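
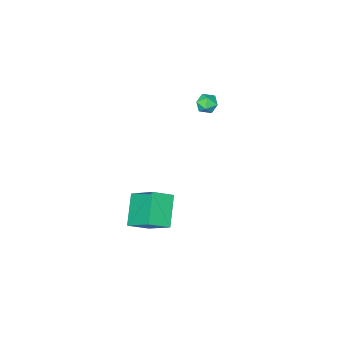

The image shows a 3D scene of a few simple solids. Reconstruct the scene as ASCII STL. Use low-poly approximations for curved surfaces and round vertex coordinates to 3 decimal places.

solid 
facet normal -0.547 -0.567 0.615
outer loop
vertex 1.17 -3.41 -1.048
vertex 0.096 -3.031 -1.654
vertex 1.348 -5.003 -2.358
endloop
endfacet
facet normal 0.833 -0.293 0.470
outer loop
vertex 2.404 -3.909 -3.546
vertex 1.17 -3.41 -1.048
vertex 1.348 -5.003 -2.358
endloop
endfacet
facet normal -0.547 -0.567 0.616
outer loop
vertex 1.348 -5.003 -2.358
vertex 0.096 -3.031 -1.654
vertex 0.274 -4.625 -2.964
endloop
endfacet
facet normal 0.086 -0.770 -0.632
outer loop
vertex 0.274 -4.625 -2.964
vertex 2.404 -3.909 -3.546
vertex 1.348 -5.003 -2.358
endloop
endfacet
facet normal -0.085 0.770 0.633
outer loop
vertex 1.17 -3.41 -1.048
vertex 1.152 -1.937 -2.842
vertex 0.096 -3.031 -1.654
endloop
endfacet
facet normal 0.833 -0.293 0.470
outer loop
vertex 2.226 -2.315 -2.236
vertex 1.17 -3.41 -1.048
vertex 2.404 -3.909 -3.546
endloop
endfacet
facet normal -0.086 0.770 0.633
outer loop
vertex 2.226 -2.315 -2.236
vertex 1.152 -1.937 -2.842
vertex 1.17 -3.41 -1.048
endloop
endfacet
facet normal -0.833 0.293 -0.470
outer loop
vertex 0.096 -3.031 -1.654
vertex 1.152 -1.937 -2.842
vertex 0.274 -4.625 -2.964
endloop
endfacet
facet normal 0.086 -0.769 -0.633
outer loop
vertex 1.33 -3.53 -4.152
vertex 2.404 -3.909 -3.546
vertex 0.274 -4.625 -2.964
endloop
endfacet
facet normal -0.833 0.293 -0.470
outer loop
vertex 0.274 -4.625 -2.964
vertex 1.152 -1.937 -2.842
vertex 1.33 -3.53 -4.152
endloop
endfacet
facet normal 0.547 0.567 -0.616
outer loop
vertex 1.33 -3.53 -4.152
vertex 2.226 -2.315 -2.236
vertex 2.404 -3.909 -3.546
endloop
endfacet
facet normal 0.547 0.567 -0.616
outer loop
vertex 1.152 -1.937 -2.842
vertex 2.226 -2.315 -2.236
vertex 1.33 -3.53 -4.152
endloop
endfacet
facet normal -0.429 0.490 0.759
outer loop
vertex -2.832 -3.312 3.889
vertex -3.126 -3.862 4.078
vertex -2.537 -3.71 4.313
endloop
endfacet
facet normal 0.201 0.780 0.592
outer loop
vertex -2.832 -3.312 3.889
vertex -2.537 -3.71 4.313
vertex -2.194 -3.434 3.833
endloop
endfacet
facet normal 0.179 0.979 -0.093
outer loop
vertex -2.832 -3.312 3.889
vertex -2.194 -3.434 3.833
vertex -2.57 -3.416 3.301
endloop
endfacet
facet normal -0.465 0.813 -0.351
outer loop
vertex -2.832 -3.312 3.889
vertex -2.57 -3.416 3.301
vertex -3.146 -3.68 3.452
endloop
endfacet
facet normal -0.842 0.510 0.175
outer loop
vertex -2.832 -3.312 3.889
vertex -3.146 -3.68 3.452
vertex -3.126 -3.862 4.078
endloop
endfacet
facet normal 0.700 0.275 0.659
outer loop
vertex -2.194 -3.434 3.833
vertex -2.537 -3.71 4.313
vertex -2.094 -4.06 3.988
endloop
endfacet
facet normal -0.320 -0.193 0.927
outer loop
vertex -2.537 -3.71 4.313
vertex -3.126 -3.862 4.078
vertex -2.67 -4.324 4.139
endloop
endfacet
facet normal -0.987 -0.161 -0.015
outer loop
vertex -3.126 -3.862 4.078
vertex -3.146 -3.68 3.452
vertex -3.046 -4.306 3.607
endloop
endfacet
facet normal -0.377 0.327 -0.866
outer loop
vertex -3.146 -3.68 3.452
vertex -2.57 -3.416 3.301
vertex -2.703 -4.03 3.127
endloop
endfacet
facet normal 0.665 0.597 -0.450
outer loop
vertex -2.57 -3.416 3.301
vertex -2.194 -3.434 3.833
vertex -2.114 -3.878 3.362
endloop
endfacet
facet normal 0.465 -0.813 0.351
outer loop
vertex -2.408 -4.428 3.551
vertex -2.094 -4.06 3.988
vertex -2.67 -4.324 4.139
endloop
endfacet
facet normal -0.179 -0.979 0.093
outer loop
vertex -2.408 -4.428 3.551
vertex -2.67 -4.324 4.139
vertex -3.046 -4.306 3.607
endloop
endfacet
facet normal -0.201 -0.780 -0.592
outer loop
vertex -2.408 -4.428 3.551
vertex -3.046 -4.306 3.607
vertex -2.703 -4.03 3.127
endloop
endfacet
facet normal 0.429 -0.490 -0.759
outer loop
vertex -2.408 -4.428 3.551
vertex -2.703 -4.03 3.127
vertex -2.114 -3.878 3.362
endloop
endfacet
facet normal 0.842 -0.510 -0.175
outer loop
vertex -2.408 -4.428 3.551
vertex -2.114 -3.878 3.362
vertex -2.094 -4.06 3.988
endloop
endfacet
facet normal 0.377 -0.327 0.866
outer loop
vertex -2.67 -4.324 4.139
vertex -2.094 -4.06 3.988
vertex -2.537 -3.71 4.313
endloop
endfacet
facet normal -0.665 -0.597 0.450
outer loop
vertex -3.046 -4.306 3.607
vertex -2.67 -4.324 4.139
vertex -3.126 -3.862 4.078
endloop
endfacet
facet normal -0.700 -0.275 -0.659
outer loop
vertex -2.703 -4.03 3.127
vertex -3.046 -4.306 3.607
vertex -3.146 -3.68 3.452
endloop
endfacet
facet normal 0.320 0.193 -0.927
outer loop
vertex -2.114 -3.878 3.362
vertex -2.703 -4.03 3.127
vertex -2.57 -3.416 3.301
endloop
endfacet
facet normal 0.987 0.161 0.015
outer loop
vertex -2.094 -4.06 3.988
vertex -2.114 -3.878 3.362
vertex -2.194 -3.434 3.833
endloop
endfacet

endsolid


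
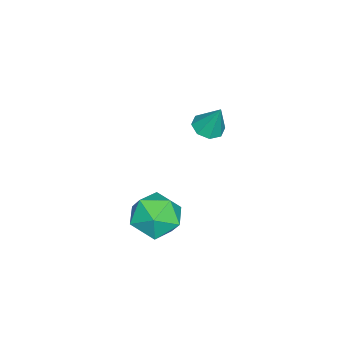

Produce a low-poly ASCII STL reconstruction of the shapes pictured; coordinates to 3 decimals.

solid 
facet normal -0.154 -0.387 -0.909
outer loop
vertex -2.055 1.321 -1.764
vertex -2.704 1.554 -1.753
vertex -2.098 1.808 -1.964
endloop
endfacet
facet normal 0.965 0.167 0.200
outer loop
vertex -2.055 1.321 -1.764
vertex -2.098 1.808 -1.964
vertex -2.476 2.126 -0.407
endloop
endfacet
facet normal -0.155 -0.386 -0.909
outer loop
vertex -2.098 1.808 -1.964
vertex -2.704 1.554 -1.753
vertex -2.496 2.146 -2.04
endloop
endfacet
facet normal 0.647 0.762 0.001
outer loop
vertex -2.098 1.808 -1.964
vertex -2.496 2.146 -2.04
vertex -2.476 2.126 -0.407
endloop
endfacet
facet normal -0.155 -0.386 -0.909
outer loop
vertex -2.496 2.146 -2.04
vertex -2.704 1.554 -1.753
vertex -3.016 2.138 -1.948
endloop
endfacet
facet normal -0.013 1.000 0.012
outer loop
vertex -2.496 2.146 -2.04
vertex -3.016 2.138 -1.948
vertex -2.476 2.126 -0.407
endloop
endfacet
facet normal -0.154 -0.386 -0.910
outer loop
vertex -3.016 2.138 -1.948
vertex -2.704 1.554 -1.753
vertex -3.353 1.787 -1.742
endloop
endfacet
facet normal -0.632 0.741 0.227
outer loop
vertex -3.016 2.138 -1.948
vertex -3.353 1.787 -1.742
vertex -2.476 2.126 -0.407
endloop
endfacet
facet normal -0.154 -0.387 -0.909
outer loop
vertex -3.353 1.787 -1.742
vertex -2.704 1.554 -1.753
vertex -3.31 1.3 -1.542
endloop
endfacet
facet normal -0.844 0.139 0.519
outer loop
vertex -3.353 1.787 -1.742
vertex -3.31 1.3 -1.542
vertex -2.476 2.126 -0.407
endloop
endfacet
facet normal -0.155 -0.386 -0.909
outer loop
vertex -3.31 1.3 -1.542
vertex -2.704 1.554 -1.753
vertex -2.912 0.962 -1.466
endloop
endfacet
facet normal -0.525 -0.457 0.718
outer loop
vertex -3.31 1.3 -1.542
vertex -2.912 0.962 -1.466
vertex -2.476 2.126 -0.407
endloop
endfacet
facet normal -0.155 -0.386 -0.909
outer loop
vertex -2.912 0.962 -1.466
vertex -2.704 1.554 -1.753
vertex -2.392 0.97 -1.558
endloop
endfacet
facet normal 0.136 -0.694 0.707
outer loop
vertex -2.912 0.962 -1.466
vertex -2.392 0.97 -1.558
vertex -2.476 2.126 -0.407
endloop
endfacet
facet normal -0.154 -0.386 -0.910
outer loop
vertex -2.392 0.97 -1.558
vertex -2.704 1.554 -1.753
vertex -2.055 1.321 -1.764
endloop
endfacet
facet normal 0.754 -0.435 0.492
outer loop
vertex -2.392 0.97 -1.558
vertex -2.055 1.321 -1.764
vertex -2.476 2.126 -0.407
endloop
endfacet
facet normal -0.714 0.411 -0.567
outer loop
vertex 1.916 1.666 -4.125
vertex 1.197 0.864 -3.801
vertex 1.277 1.818 -3.211
endloop
endfacet
facet normal -0.258 0.907 -0.332
outer loop
vertex 1.916 1.666 -4.125
vertex 1.277 1.818 -3.211
vertex 2.358 2.13 -3.2
endloop
endfacet
facet normal 0.396 0.731 -0.556
outer loop
vertex 1.916 1.666 -4.125
vertex 2.358 2.13 -3.2
vertex 2.946 1.368 -3.783
endloop
endfacet
facet normal 0.345 0.126 -0.930
outer loop
vertex 1.916 1.666 -4.125
vertex 2.946 1.368 -3.783
vertex 2.228 0.586 -4.155
endloop
endfacet
facet normal -0.341 -0.073 -0.937
outer loop
vertex 1.916 1.666 -4.125
vertex 2.228 0.586 -4.155
vertex 1.197 0.864 -3.801
endloop
endfacet
facet normal -0.260 0.887 0.382
outer loop
vertex 2.358 2.13 -3.2
vertex 1.277 1.818 -3.211
vertex 1.912 1.614 -2.305
endloop
endfacet
facet normal -0.996 0.084 -0.000
outer loop
vertex 1.277 1.818 -3.211
vertex 1.197 0.864 -3.801
vertex 1.194 0.832 -2.677
endloop
endfacet
facet normal -0.394 -0.698 -0.598
outer loop
vertex 1.197 0.864 -3.801
vertex 2.228 0.586 -4.155
vertex 1.782 0.07 -3.26
endloop
endfacet
facet normal 0.716 -0.378 -0.587
outer loop
vertex 2.228 0.586 -4.155
vertex 2.946 1.368 -3.783
vertex 2.863 0.382 -3.249
endloop
endfacet
facet normal 0.799 0.602 0.019
outer loop
vertex 2.946 1.368 -3.783
vertex 2.358 2.13 -3.2
vertex 2.943 1.336 -2.659
endloop
endfacet
facet normal -0.345 -0.126 0.930
outer loop
vertex 2.224 0.534 -2.335
vertex 1.912 1.614 -2.305
vertex 1.194 0.832 -2.677
endloop
endfacet
facet normal -0.396 -0.731 0.556
outer loop
vertex 2.224 0.534 -2.335
vertex 1.194 0.832 -2.677
vertex 1.782 0.07 -3.26
endloop
endfacet
facet normal 0.258 -0.907 0.332
outer loop
vertex 2.224 0.534 -2.335
vertex 1.782 0.07 -3.26
vertex 2.863 0.382 -3.249
endloop
endfacet
facet normal 0.714 -0.411 0.567
outer loop
vertex 2.224 0.534 -2.335
vertex 2.863 0.382 -3.249
vertex 2.943 1.336 -2.659
endloop
endfacet
facet normal 0.341 0.073 0.937
outer loop
vertex 2.224 0.534 -2.335
vertex 2.943 1.336 -2.659
vertex 1.912 1.614 -2.305
endloop
endfacet
facet normal -0.716 0.378 0.587
outer loop
vertex 1.194 0.832 -2.677
vertex 1.912 1.614 -2.305
vertex 1.277 1.818 -3.211
endloop
endfacet
facet normal -0.799 -0.602 -0.019
outer loop
vertex 1.782 0.07 -3.26
vertex 1.194 0.832 -2.677
vertex 1.197 0.864 -3.801
endloop
endfacet
facet normal 0.260 -0.887 -0.382
outer loop
vertex 2.863 0.382 -3.249
vertex 1.782 0.07 -3.26
vertex 2.228 0.586 -4.155
endloop
endfacet
facet normal 0.996 -0.084 0.000
outer loop
vertex 2.943 1.336 -2.659
vertex 2.863 0.382 -3.249
vertex 2.946 1.368 -3.783
endloop
endfacet
facet normal 0.394 0.698 0.598
outer loop
vertex 1.912 1.614 -2.305
vertex 2.943 1.336 -2.659
vertex 2.358 2.13 -3.2
endloop
endfacet

endsolid


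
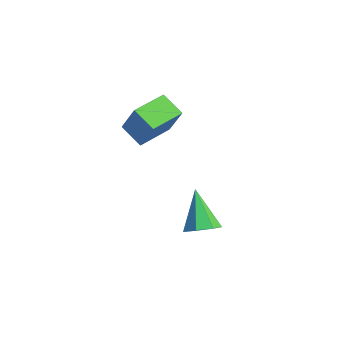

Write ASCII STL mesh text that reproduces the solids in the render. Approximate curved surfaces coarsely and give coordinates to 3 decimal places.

solid 
facet normal 0.648 -0.363 -0.669
outer loop
vertex 1.479 2.416 1.915
vertex 1.089 1.906 1.814
vertex 1.094 2.479 1.508
endloop
endfacet
facet normal 0.080 0.994 0.078
outer loop
vertex 1.479 2.416 1.915
vertex 1.094 2.479 1.508
vertex 0.111 2.454 2.826
endloop
endfacet
facet normal 0.648 -0.363 -0.670
outer loop
vertex 1.094 2.479 1.508
vertex 1.089 1.906 1.814
vertex 0.705 2.11 1.332
endloop
endfacet
facet normal -0.537 0.750 -0.386
outer loop
vertex 1.094 2.479 1.508
vertex 0.705 2.11 1.332
vertex 0.111 2.454 2.826
endloop
endfacet
facet normal 0.648 -0.363 -0.670
outer loop
vertex 0.705 2.11 1.332
vertex 1.089 1.906 1.814
vertex 0.605 1.587 1.519
endloop
endfacet
facet normal -0.925 0.042 -0.377
outer loop
vertex 0.705 2.11 1.332
vertex 0.605 1.587 1.519
vertex 0.111 2.454 2.826
endloop
endfacet
facet normal 0.648 -0.364 -0.670
outer loop
vertex 0.605 1.587 1.519
vertex 1.089 1.906 1.814
vertex 0.87 1.304 1.929
endloop
endfacet
facet normal -0.794 -0.601 0.098
outer loop
vertex 0.605 1.587 1.519
vertex 0.87 1.304 1.929
vertex 0.111 2.454 2.826
endloop
endfacet
facet normal 0.647 -0.363 -0.670
outer loop
vertex 0.87 1.304 1.929
vertex 1.089 1.906 1.814
vertex 1.3 1.474 2.252
endloop
endfacet
facet normal -0.240 -0.691 0.682
outer loop
vertex 0.87 1.304 1.929
vertex 1.3 1.474 2.252
vertex 0.111 2.454 2.826
endloop
endfacet
facet normal 0.648 -0.363 -0.670
outer loop
vertex 1.3 1.474 2.252
vertex 1.089 1.906 1.814
vertex 1.571 1.969 2.246
endloop
endfacet
facet normal 0.317 -0.162 0.934
outer loop
vertex 1.3 1.474 2.252
vertex 1.571 1.969 2.246
vertex 0.111 2.454 2.826
endloop
endfacet
facet normal 0.648 -0.363 -0.670
outer loop
vertex 1.571 1.969 2.246
vertex 1.089 1.906 1.814
vertex 1.479 2.416 1.915
endloop
endfacet
facet normal 0.460 0.588 0.666
outer loop
vertex 1.571 1.969 2.246
vertex 1.479 2.416 1.915
vertex 0.111 2.454 2.826
endloop
endfacet
facet normal -0.923 -0.064 0.379
outer loop
vertex -3.3 2.701 4.274
vertex -3.453 4.086 4.135
vertex -3.772 2.532 3.096
endloop
endfacet
facet normal 0.108 -0.989 0.099
outer loop
vertex -2.867 2.594 2.725
vertex -3.3 2.701 4.274
vertex -3.772 2.532 3.096
endloop
endfacet
facet normal -0.923 -0.064 0.379
outer loop
vertex -3.772 2.532 3.096
vertex -3.453 4.086 4.135
vertex -3.925 3.916 2.958
endloop
endfacet
facet normal -0.368 -0.132 -0.920
outer loop
vertex -3.925 3.916 2.958
vertex -2.867 2.594 2.725
vertex -3.772 2.532 3.096
endloop
endfacet
facet normal 0.368 0.133 0.920
outer loop
vertex -3.3 2.701 4.274
vertex -2.548 4.148 3.764
vertex -3.453 4.086 4.135
endloop
endfacet
facet normal 0.110 -0.989 0.099
outer loop
vertex -2.395 2.764 3.902
vertex -3.3 2.701 4.274
vertex -2.867 2.594 2.725
endloop
endfacet
facet normal 0.369 0.133 0.920
outer loop
vertex -2.395 2.764 3.902
vertex -2.548 4.148 3.764
vertex -3.3 2.701 4.274
endloop
endfacet
facet normal -0.108 0.989 -0.099
outer loop
vertex -3.453 4.086 4.135
vertex -2.548 4.148 3.764
vertex -3.925 3.916 2.958
endloop
endfacet
facet normal -0.369 -0.133 -0.920
outer loop
vertex -3.02 3.979 2.586
vertex -2.867 2.594 2.725
vertex -3.925 3.916 2.958
endloop
endfacet
facet normal -0.109 0.989 -0.098
outer loop
vertex -3.925 3.916 2.958
vertex -2.548 4.148 3.764
vertex -3.02 3.979 2.586
endloop
endfacet
facet normal 0.923 0.064 -0.379
outer loop
vertex -3.02 3.979 2.586
vertex -2.395 2.764 3.902
vertex -2.867 2.594 2.725
endloop
endfacet
facet normal 0.923 0.064 -0.379
outer loop
vertex -2.548 4.148 3.764
vertex -2.395 2.764 3.902
vertex -3.02 3.979 2.586
endloop
endfacet

endsolid


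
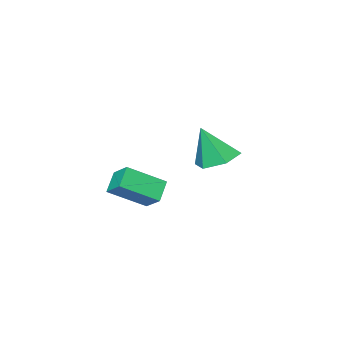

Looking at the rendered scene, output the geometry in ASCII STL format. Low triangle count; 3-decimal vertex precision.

solid 
facet normal -0.293 0.249 -0.923
outer loop
vertex -1.585 -1.172 -2.84
vertex -2.618 -1.255 -2.534
vertex -2.102 -0.311 -2.443
endloop
endfacet
facet normal 0.873 0.389 0.294
outer loop
vertex -1.585 -1.172 -2.84
vertex -2.102 -0.311 -2.443
vertex -2.042 -1.745 -0.726
endloop
endfacet
facet normal -0.294 0.249 -0.923
outer loop
vertex -2.102 -0.311 -2.443
vertex -2.618 -1.255 -2.534
vertex -3.135 -0.395 -2.137
endloop
endfacet
facet normal 0.126 0.764 0.633
outer loop
vertex -2.102 -0.311 -2.443
vertex -3.135 -0.395 -2.137
vertex -2.042 -1.745 -0.726
endloop
endfacet
facet normal -0.293 0.250 -0.923
outer loop
vertex -3.135 -0.395 -2.137
vertex -2.618 -1.255 -2.534
vertex -3.65 -1.339 -2.229
endloop
endfacet
facet normal -0.621 0.267 0.737
outer loop
vertex -3.135 -0.395 -2.137
vertex -3.65 -1.339 -2.229
vertex -2.042 -1.745 -0.726
endloop
endfacet
facet normal -0.293 0.250 -0.923
outer loop
vertex -3.65 -1.339 -2.229
vertex -2.618 -1.255 -2.534
vertex -3.133 -2.2 -2.626
endloop
endfacet
facet normal -0.620 -0.603 0.501
outer loop
vertex -3.65 -1.339 -2.229
vertex -3.133 -2.2 -2.626
vertex -2.042 -1.745 -0.726
endloop
endfacet
facet normal -0.294 0.250 -0.923
outer loop
vertex -3.133 -2.2 -2.626
vertex -2.618 -1.255 -2.534
vertex -2.101 -2.116 -2.932
endloop
endfacet
facet normal 0.127 -0.979 0.161
outer loop
vertex -3.133 -2.2 -2.626
vertex -2.101 -2.116 -2.932
vertex -2.042 -1.745 -0.726
endloop
endfacet
facet normal -0.293 0.250 -0.923
outer loop
vertex -2.101 -2.116 -2.932
vertex -2.618 -1.255 -2.534
vertex -1.585 -1.172 -2.84
endloop
endfacet
facet normal 0.874 -0.483 0.058
outer loop
vertex -2.101 -2.116 -2.932
vertex -1.585 -1.172 -2.84
vertex -2.042 -1.745 -0.726
endloop
endfacet
facet normal -0.661 -0.295 0.690
outer loop
vertex 2.36 -2.467 -2.365
vertex 2.562 -1.509 -1.763
vertex 0.959 -1.57 -3.323
endloop
endfacet
facet normal -0.176 -0.834 -0.524
outer loop
vertex 1.718 -1.231 -4.117
vertex 2.36 -2.467 -2.365
vertex 0.959 -1.57 -3.323
endloop
endfacet
facet normal -0.661 -0.295 0.690
outer loop
vertex 0.959 -1.57 -3.323
vertex 2.562 -1.509 -1.763
vertex 1.16 -0.612 -2.721
endloop
endfacet
facet normal -0.730 0.467 -0.499
outer loop
vertex 1.16 -0.612 -2.721
vertex 1.718 -1.231 -4.117
vertex 0.959 -1.57 -3.323
endloop
endfacet
facet normal 0.730 -0.467 0.499
outer loop
vertex 2.36 -2.467 -2.365
vertex 3.321 -1.17 -2.557
vertex 2.562 -1.509 -1.763
endloop
endfacet
facet normal -0.175 -0.834 -0.524
outer loop
vertex 3.12 -2.128 -3.159
vertex 2.36 -2.467 -2.365
vertex 1.718 -1.231 -4.117
endloop
endfacet
facet normal 0.730 -0.467 0.499
outer loop
vertex 3.12 -2.128 -3.159
vertex 3.321 -1.17 -2.557
vertex 2.36 -2.467 -2.365
endloop
endfacet
facet normal 0.176 0.834 0.524
outer loop
vertex 2.562 -1.509 -1.763
vertex 3.321 -1.17 -2.557
vertex 1.16 -0.612 -2.721
endloop
endfacet
facet normal -0.730 0.467 -0.499
outer loop
vertex 1.92 -0.273 -3.515
vertex 1.718 -1.231 -4.117
vertex 1.16 -0.612 -2.721
endloop
endfacet
facet normal 0.175 0.834 0.524
outer loop
vertex 1.16 -0.612 -2.721
vertex 3.321 -1.17 -2.557
vertex 1.92 -0.273 -3.515
endloop
endfacet
facet normal 0.660 0.295 -0.691
outer loop
vertex 1.92 -0.273 -3.515
vertex 3.12 -2.128 -3.159
vertex 1.718 -1.231 -4.117
endloop
endfacet
facet normal 0.661 0.295 -0.690
outer loop
vertex 3.321 -1.17 -2.557
vertex 3.12 -2.128 -3.159
vertex 1.92 -0.273 -3.515
endloop
endfacet

endsolid


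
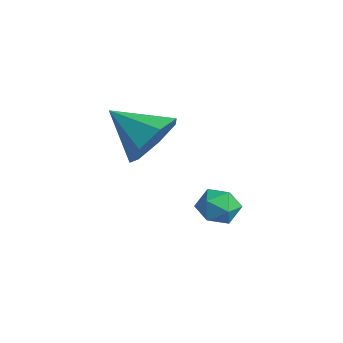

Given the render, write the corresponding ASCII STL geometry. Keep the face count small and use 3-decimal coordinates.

solid 
facet normal 0.719 0.477 -0.506
outer loop
vertex -0.176 1.416 -1.81
vertex -0.823 2.213 -1.978
vertex -0.167 2.066 -1.185
endloop
endfacet
facet normal 0.260 -0.671 0.694
outer loop
vertex -0.176 1.416 -1.81
vertex -0.167 2.066 -1.185
vertex -2.037 1.407 -1.122
endloop
endfacet
facet normal 0.719 0.476 -0.506
outer loop
vertex -0.167 2.066 -1.185
vertex -0.823 2.213 -1.978
vertex -0.651 2.827 -1.156
endloop
endfacet
facet normal 0.038 -0.014 0.999
outer loop
vertex -0.167 2.066 -1.185
vertex -0.651 2.827 -1.156
vertex -2.037 1.407 -1.122
endloop
endfacet
facet normal 0.719 0.477 -0.506
outer loop
vertex -0.651 2.827 -1.156
vertex -0.823 2.213 -1.978
vertex -1.265 3.125 -1.747
endloop
endfacet
facet normal -0.475 0.481 0.736
outer loop
vertex -0.651 2.827 -1.156
vertex -1.265 3.125 -1.747
vertex -2.037 1.407 -1.122
endloop
endfacet
facet normal 0.718 0.477 -0.507
outer loop
vertex -1.265 3.125 -1.747
vertex -0.823 2.213 -1.978
vertex -1.546 2.736 -2.511
endloop
endfacet
facet normal -0.892 0.439 0.105
outer loop
vertex -1.265 3.125 -1.747
vertex -1.546 2.736 -2.511
vertex -2.037 1.407 -1.122
endloop
endfacet
facet normal 0.718 0.477 -0.506
outer loop
vertex -1.546 2.736 -2.511
vertex -0.823 2.213 -1.978
vertex -1.282 1.953 -2.874
endloop
endfacet
facet normal -0.900 -0.108 -0.422
outer loop
vertex -1.546 2.736 -2.511
vertex -1.282 1.953 -2.874
vertex -2.037 1.407 -1.122
endloop
endfacet
facet normal 0.719 0.476 -0.506
outer loop
vertex -1.282 1.953 -2.874
vertex -0.823 2.213 -1.978
vertex -0.673 1.366 -2.562
endloop
endfacet
facet normal -0.493 -0.748 -0.445
outer loop
vertex -1.282 1.953 -2.874
vertex -0.673 1.366 -2.562
vertex -2.037 1.407 -1.122
endloop
endfacet
facet normal 0.719 0.477 -0.507
outer loop
vertex -0.673 1.366 -2.562
vertex -0.823 2.213 -1.978
vertex -0.176 1.416 -1.81
endloop
endfacet
facet normal 0.024 -0.998 0.051
outer loop
vertex -0.673 1.366 -2.562
vertex -0.176 1.416 -1.81
vertex -2.037 1.407 -1.122
endloop
endfacet
facet normal -0.894 -0.391 0.221
outer loop
vertex 1.316 2.772 -3.454
vertex 1.61 2.166 -3.337
vertex 1.539 2.616 -2.827
endloop
endfacet
facet normal -0.871 0.304 0.385
outer loop
vertex 1.316 2.772 -3.454
vertex 1.539 2.616 -2.827
vertex 1.645 3.242 -3.081
endloop
endfacet
facet normal -0.716 0.666 -0.208
outer loop
vertex 1.316 2.772 -3.454
vertex 1.645 3.242 -3.081
vertex 1.78 3.179 -3.748
endloop
endfacet
facet normal -0.642 0.196 -0.741
outer loop
vertex 1.316 2.772 -3.454
vertex 1.78 3.179 -3.748
vertex 1.759 2.514 -3.906
endloop
endfacet
facet normal -0.752 -0.457 -0.476
outer loop
vertex 1.316 2.772 -3.454
vertex 1.759 2.514 -3.906
vertex 1.61 2.166 -3.337
endloop
endfacet
facet normal -0.339 0.402 0.851
outer loop
vertex 1.645 3.242 -3.081
vertex 1.539 2.616 -2.827
vertex 2.141 2.926 -2.734
endloop
endfacet
facet normal -0.375 -0.720 0.583
outer loop
vertex 1.539 2.616 -2.827
vertex 1.61 2.166 -3.337
vertex 2.12 2.261 -2.892
endloop
endfacet
facet normal -0.146 -0.826 -0.544
outer loop
vertex 1.61 2.166 -3.337
vertex 1.759 2.514 -3.906
vertex 2.255 2.198 -3.559
endloop
endfacet
facet normal 0.032 0.230 -0.973
outer loop
vertex 1.759 2.514 -3.906
vertex 1.78 3.179 -3.748
vertex 2.361 2.824 -3.813
endloop
endfacet
facet normal -0.087 0.990 -0.111
outer loop
vertex 1.78 3.179 -3.748
vertex 1.645 3.242 -3.081
vertex 2.29 3.274 -3.303
endloop
endfacet
facet normal 0.642 -0.196 0.741
outer loop
vertex 2.584 2.668 -3.186
vertex 2.141 2.926 -2.734
vertex 2.12 2.261 -2.892
endloop
endfacet
facet normal 0.716 -0.666 0.208
outer loop
vertex 2.584 2.668 -3.186
vertex 2.12 2.261 -2.892
vertex 2.255 2.198 -3.559
endloop
endfacet
facet normal 0.871 -0.304 -0.385
outer loop
vertex 2.584 2.668 -3.186
vertex 2.255 2.198 -3.559
vertex 2.361 2.824 -3.813
endloop
endfacet
facet normal 0.894 0.391 -0.221
outer loop
vertex 2.584 2.668 -3.186
vertex 2.361 2.824 -3.813
vertex 2.29 3.274 -3.303
endloop
endfacet
facet normal 0.752 0.457 0.476
outer loop
vertex 2.584 2.668 -3.186
vertex 2.29 3.274 -3.303
vertex 2.141 2.926 -2.734
endloop
endfacet
facet normal -0.032 -0.230 0.973
outer loop
vertex 2.12 2.261 -2.892
vertex 2.141 2.926 -2.734
vertex 1.539 2.616 -2.827
endloop
endfacet
facet normal 0.087 -0.990 0.111
outer loop
vertex 2.255 2.198 -3.559
vertex 2.12 2.261 -2.892
vertex 1.61 2.166 -3.337
endloop
endfacet
facet normal 0.339 -0.402 -0.851
outer loop
vertex 2.361 2.824 -3.813
vertex 2.255 2.198 -3.559
vertex 1.759 2.514 -3.906
endloop
endfacet
facet normal 0.375 0.720 -0.583
outer loop
vertex 2.29 3.274 -3.303
vertex 2.361 2.824 -3.813
vertex 1.78 3.179 -3.748
endloop
endfacet
facet normal 0.146 0.826 0.544
outer loop
vertex 2.141 2.926 -2.734
vertex 2.29 3.274 -3.303
vertex 1.645 3.242 -3.081
endloop
endfacet

endsolid


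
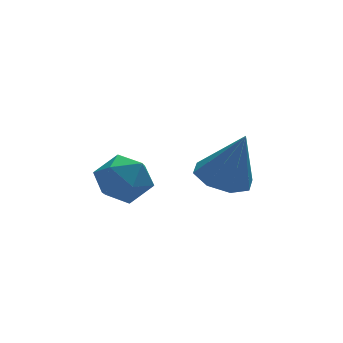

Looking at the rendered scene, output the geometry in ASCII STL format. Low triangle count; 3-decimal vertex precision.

solid 
facet normal -0.272 0.231 -0.934
outer loop
vertex -0.09 2.217 1.875
vertex -0.894 2.249 2.117
vertex -0.265 2.804 2.071
endloop
endfacet
facet normal 0.953 0.212 0.215
outer loop
vertex -0.09 2.217 1.875
vertex -0.265 2.804 2.071
vertex -0.426 1.851 3.723
endloop
endfacet
facet normal -0.272 0.231 -0.934
outer loop
vertex -0.265 2.804 2.071
vertex -0.894 2.249 2.117
vertex -0.808 3.065 2.294
endloop
endfacet
facet normal 0.531 0.711 0.462
outer loop
vertex -0.265 2.804 2.071
vertex -0.808 3.065 2.294
vertex -0.426 1.851 3.723
endloop
endfacet
facet normal -0.272 0.231 -0.934
outer loop
vertex -0.808 3.065 2.294
vertex -0.894 2.249 2.117
vertex -1.401 2.849 2.413
endloop
endfacet
facet normal -0.136 0.737 0.662
outer loop
vertex -0.808 3.065 2.294
vertex -1.401 2.849 2.413
vertex -0.426 1.851 3.723
endloop
endfacet
facet normal -0.271 0.232 -0.934
outer loop
vertex -1.401 2.849 2.413
vertex -0.894 2.249 2.117
vertex -1.698 2.281 2.358
endloop
endfacet
facet normal -0.658 0.276 0.700
outer loop
vertex -1.401 2.849 2.413
vertex -1.698 2.281 2.358
vertex -0.426 1.851 3.723
endloop
endfacet
facet normal -0.271 0.231 -0.934
outer loop
vertex -1.698 2.281 2.358
vertex -0.894 2.249 2.117
vertex -1.523 1.694 2.162
endloop
endfacet
facet normal -0.730 -0.402 0.553
outer loop
vertex -1.698 2.281 2.358
vertex -1.523 1.694 2.162
vertex -0.426 1.851 3.723
endloop
endfacet
facet normal -0.272 0.232 -0.934
outer loop
vertex -1.523 1.694 2.162
vertex -0.894 2.249 2.117
vertex -0.98 1.432 1.939
endloop
endfacet
facet normal -0.308 -0.900 0.307
outer loop
vertex -1.523 1.694 2.162
vertex -0.98 1.432 1.939
vertex -0.426 1.851 3.723
endloop
endfacet
facet normal -0.272 0.232 -0.934
outer loop
vertex -0.98 1.432 1.939
vertex -0.894 2.249 2.117
vertex -0.386 1.649 1.82
endloop
endfacet
facet normal 0.360 -0.927 0.106
outer loop
vertex -0.98 1.432 1.939
vertex -0.386 1.649 1.82
vertex -0.426 1.851 3.723
endloop
endfacet
facet normal -0.272 0.232 -0.934
outer loop
vertex -0.386 1.649 1.82
vertex -0.894 2.249 2.117
vertex -0.09 2.217 1.875
endloop
endfacet
facet normal 0.882 -0.466 0.068
outer loop
vertex -0.386 1.649 1.82
vertex -0.09 2.217 1.875
vertex -0.426 1.851 3.723
endloop
endfacet
facet normal -0.929 0.139 -0.343
outer loop
vertex -4.091 2.127 2.038
vertex -4.357 1.472 2.493
vertex -4.364 2.245 2.824
endloop
endfacet
facet normal -0.574 0.757 -0.313
outer loop
vertex -4.091 2.127 2.038
vertex -4.364 2.245 2.824
vertex -3.68 2.651 2.551
endloop
endfacet
facet normal 0.009 0.696 -0.718
outer loop
vertex -4.091 2.127 2.038
vertex -3.68 2.651 2.551
vertex -3.25 2.129 2.051
endloop
endfacet
facet normal 0.015 0.039 -0.999
outer loop
vertex -4.091 2.127 2.038
vertex -3.25 2.129 2.051
vertex -3.668 1.4 2.016
endloop
endfacet
facet normal -0.563 -0.305 -0.768
outer loop
vertex -4.091 2.127 2.038
vertex -3.668 1.4 2.016
vertex -4.357 1.472 2.493
endloop
endfacet
facet normal -0.365 0.858 0.362
outer loop
vertex -3.68 2.651 2.551
vertex -4.364 2.245 2.824
vertex -3.692 2.32 3.324
endloop
endfacet
facet normal -0.939 -0.142 0.313
outer loop
vertex -4.364 2.245 2.824
vertex -4.357 1.472 2.493
vertex -4.11 1.591 3.289
endloop
endfacet
facet normal -0.348 -0.860 -0.374
outer loop
vertex -4.357 1.472 2.493
vertex -3.668 1.4 2.016
vertex -3.68 1.069 2.789
endloop
endfacet
facet normal 0.590 -0.303 -0.748
outer loop
vertex -3.668 1.4 2.016
vertex -3.25 2.129 2.051
vertex -2.996 1.475 2.516
endloop
endfacet
facet normal 0.580 0.759 -0.294
outer loop
vertex -3.25 2.129 2.051
vertex -3.68 2.651 2.551
vertex -3.003 2.248 2.847
endloop
endfacet
facet normal -0.015 -0.039 0.999
outer loop
vertex -3.269 1.593 3.302
vertex -3.692 2.32 3.324
vertex -4.11 1.591 3.289
endloop
endfacet
facet normal -0.009 -0.696 0.718
outer loop
vertex -3.269 1.593 3.302
vertex -4.11 1.591 3.289
vertex -3.68 1.069 2.789
endloop
endfacet
facet normal 0.574 -0.757 0.313
outer loop
vertex -3.269 1.593 3.302
vertex -3.68 1.069 2.789
vertex -2.996 1.475 2.516
endloop
endfacet
facet normal 0.929 -0.139 0.343
outer loop
vertex -3.269 1.593 3.302
vertex -2.996 1.475 2.516
vertex -3.003 2.248 2.847
endloop
endfacet
facet normal 0.563 0.305 0.768
outer loop
vertex -3.269 1.593 3.302
vertex -3.003 2.248 2.847
vertex -3.692 2.32 3.324
endloop
endfacet
facet normal -0.590 0.303 0.748
outer loop
vertex -4.11 1.591 3.289
vertex -3.692 2.32 3.324
vertex -4.364 2.245 2.824
endloop
endfacet
facet normal -0.580 -0.759 0.294
outer loop
vertex -3.68 1.069 2.789
vertex -4.11 1.591 3.289
vertex -4.357 1.472 2.493
endloop
endfacet
facet normal 0.365 -0.858 -0.362
outer loop
vertex -2.996 1.475 2.516
vertex -3.68 1.069 2.789
vertex -3.668 1.4 2.016
endloop
endfacet
facet normal 0.939 0.142 -0.313
outer loop
vertex -3.003 2.248 2.847
vertex -2.996 1.475 2.516
vertex -3.25 2.129 2.051
endloop
endfacet
facet normal 0.348 0.860 0.374
outer loop
vertex -3.692 2.32 3.324
vertex -3.003 2.248 2.847
vertex -3.68 2.651 2.551
endloop
endfacet

endsolid


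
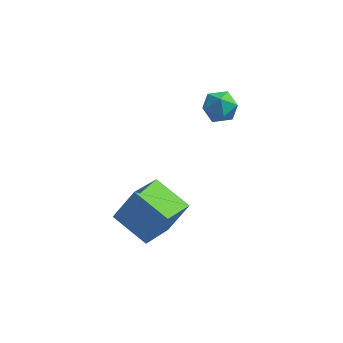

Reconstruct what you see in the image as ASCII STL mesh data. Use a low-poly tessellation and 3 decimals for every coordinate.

solid 
facet normal -0.850 0.527 0.027
outer loop
vertex -0.914 3.993 0.091
vertex -1.386 3.241 -0.085
vertex -1.212 3.477 0.771
endloop
endfacet
facet normal -0.358 0.813 0.460
outer loop
vertex -0.914 3.993 0.091
vertex -1.212 3.477 0.771
vertex -0.379 3.827 0.801
endloop
endfacet
facet normal 0.215 0.974 0.066
outer loop
vertex -0.914 3.993 0.091
vertex -0.379 3.827 0.801
vertex -0.038 3.808 -0.037
endloop
endfacet
facet normal 0.077 0.789 -0.610
outer loop
vertex -0.914 3.993 0.091
vertex -0.038 3.808 -0.037
vertex -0.66 3.446 -0.584
endloop
endfacet
facet normal -0.580 0.512 -0.633
outer loop
vertex -0.914 3.993 0.091
vertex -0.66 3.446 -0.584
vertex -1.386 3.241 -0.085
endloop
endfacet
facet normal -0.166 0.316 0.934
outer loop
vertex -0.379 3.827 0.801
vertex -1.212 3.477 0.771
vertex -0.52 2.974 1.064
endloop
endfacet
facet normal -0.961 -0.147 0.236
outer loop
vertex -1.212 3.477 0.771
vertex -1.386 3.241 -0.085
vertex -1.142 2.612 0.517
endloop
endfacet
facet normal -0.525 -0.170 -0.834
outer loop
vertex -1.386 3.241 -0.085
vertex -0.66 3.446 -0.584
vertex -0.801 2.593 -0.321
endloop
endfacet
facet normal 0.538 0.277 -0.796
outer loop
vertex -0.66 3.446 -0.584
vertex -0.038 3.808 -0.037
vertex 0.032 2.943 -0.291
endloop
endfacet
facet normal 0.760 0.578 0.296
outer loop
vertex -0.038 3.808 -0.037
vertex -0.379 3.827 0.801
vertex 0.206 3.179 0.565
endloop
endfacet
facet normal -0.077 -0.789 0.610
outer loop
vertex -0.266 2.427 0.389
vertex -0.52 2.974 1.064
vertex -1.142 2.612 0.517
endloop
endfacet
facet normal -0.215 -0.974 -0.066
outer loop
vertex -0.266 2.427 0.389
vertex -1.142 2.612 0.517
vertex -0.801 2.593 -0.321
endloop
endfacet
facet normal 0.358 -0.813 -0.460
outer loop
vertex -0.266 2.427 0.389
vertex -0.801 2.593 -0.321
vertex 0.032 2.943 -0.291
endloop
endfacet
facet normal 0.850 -0.527 -0.027
outer loop
vertex -0.266 2.427 0.389
vertex 0.032 2.943 -0.291
vertex 0.206 3.179 0.565
endloop
endfacet
facet normal 0.580 -0.512 0.633
outer loop
vertex -0.266 2.427 0.389
vertex 0.206 3.179 0.565
vertex -0.52 2.974 1.064
endloop
endfacet
facet normal -0.538 -0.277 0.796
outer loop
vertex -1.142 2.612 0.517
vertex -0.52 2.974 1.064
vertex -1.212 3.477 0.771
endloop
endfacet
facet normal -0.760 -0.578 -0.296
outer loop
vertex -0.801 2.593 -0.321
vertex -1.142 2.612 0.517
vertex -1.386 3.241 -0.085
endloop
endfacet
facet normal 0.166 -0.316 -0.934
outer loop
vertex 0.032 2.943 -0.291
vertex -0.801 2.593 -0.321
vertex -0.66 3.446 -0.584
endloop
endfacet
facet normal 0.961 0.147 -0.236
outer loop
vertex 0.206 3.179 0.565
vertex 0.032 2.943 -0.291
vertex -0.038 3.808 -0.037
endloop
endfacet
facet normal 0.525 0.170 0.834
outer loop
vertex -0.52 2.974 1.064
vertex 0.206 3.179 0.565
vertex -0.379 3.827 0.801
endloop
endfacet
facet normal -0.845 0.422 0.329
outer loop
vertex -3.201 -1.99 -1.228
vertex -2.658 -0.24 -2.078
vertex -4.038 -2.474 -2.758
endloop
endfacet
facet normal -0.268 -0.866 0.421
outer loop
vertex -2.382 -3.3 -3.402
vertex -3.201 -1.99 -1.228
vertex -4.038 -2.474 -2.758
endloop
endfacet
facet normal -0.845 0.422 0.329
outer loop
vertex -4.038 -2.474 -2.758
vertex -2.658 -0.24 -2.078
vertex -3.495 -0.724 -3.608
endloop
endfacet
facet normal -0.462 -0.267 -0.846
outer loop
vertex -3.495 -0.724 -3.608
vertex -2.382 -3.3 -3.402
vertex -4.038 -2.474 -2.758
endloop
endfacet
facet normal 0.462 0.267 0.846
outer loop
vertex -3.201 -1.99 -1.228
vertex -1.002 -1.066 -2.722
vertex -2.658 -0.24 -2.078
endloop
endfacet
facet normal -0.268 -0.866 0.421
outer loop
vertex -1.545 -2.816 -1.872
vertex -3.201 -1.99 -1.228
vertex -2.382 -3.3 -3.402
endloop
endfacet
facet normal 0.462 0.267 0.846
outer loop
vertex -1.545 -2.816 -1.872
vertex -1.002 -1.066 -2.722
vertex -3.201 -1.99 -1.228
endloop
endfacet
facet normal 0.268 0.866 -0.421
outer loop
vertex -2.658 -0.24 -2.078
vertex -1.002 -1.066 -2.722
vertex -3.495 -0.724 -3.608
endloop
endfacet
facet normal -0.462 -0.267 -0.846
outer loop
vertex -1.839 -1.55 -4.252
vertex -2.382 -3.3 -3.402
vertex -3.495 -0.724 -3.608
endloop
endfacet
facet normal 0.268 0.866 -0.421
outer loop
vertex -3.495 -0.724 -3.608
vertex -1.002 -1.066 -2.722
vertex -1.839 -1.55 -4.252
endloop
endfacet
facet normal 0.845 -0.422 -0.329
outer loop
vertex -1.839 -1.55 -4.252
vertex -1.545 -2.816 -1.872
vertex -2.382 -3.3 -3.402
endloop
endfacet
facet normal 0.845 -0.422 -0.329
outer loop
vertex -1.002 -1.066 -2.722
vertex -1.545 -2.816 -1.872
vertex -1.839 -1.55 -4.252
endloop
endfacet

endsolid


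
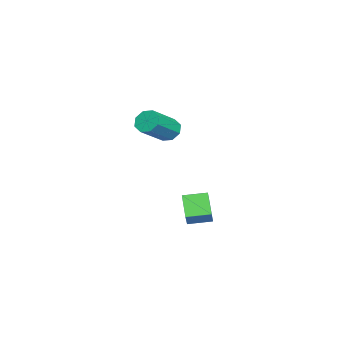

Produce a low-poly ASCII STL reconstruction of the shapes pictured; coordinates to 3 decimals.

solid 
facet normal -0.679 -0.072 -0.730
outer loop
vertex 1.991 1.683 -3.956
vertex 1.698 2.846 -3.798
vertex 2.954 2.053 -4.888
endloop
endfacet
facet normal 0.242 -0.961 -0.131
outer loop
vertex 3.722 2.134 -4.062
vertex 1.991 1.683 -3.956
vertex 2.954 2.053 -4.888
endloop
endfacet
facet normal -0.679 -0.071 -0.731
outer loop
vertex 2.954 2.053 -4.888
vertex 1.698 2.846 -3.798
vertex 2.661 3.216 -4.729
endloop
endfacet
facet normal 0.693 0.266 -0.670
outer loop
vertex 2.661 3.216 -4.729
vertex 3.722 2.134 -4.062
vertex 2.954 2.053 -4.888
endloop
endfacet
facet normal -0.693 -0.266 0.670
outer loop
vertex 1.991 1.683 -3.956
vertex 2.466 2.927 -2.972
vertex 1.698 2.846 -3.798
endloop
endfacet
facet normal 0.242 -0.961 -0.131
outer loop
vertex 2.759 1.764 -3.131
vertex 1.991 1.683 -3.956
vertex 3.722 2.134 -4.062
endloop
endfacet
facet normal -0.692 -0.266 0.671
outer loop
vertex 2.759 1.764 -3.131
vertex 2.466 2.927 -2.972
vertex 1.991 1.683 -3.956
endloop
endfacet
facet normal -0.242 0.961 0.131
outer loop
vertex 1.698 2.846 -3.798
vertex 2.466 2.927 -2.972
vertex 2.661 3.216 -4.729
endloop
endfacet
facet normal 0.693 0.266 -0.671
outer loop
vertex 3.429 3.297 -3.904
vertex 3.722 2.134 -4.062
vertex 2.661 3.216 -4.729
endloop
endfacet
facet normal -0.242 0.961 0.131
outer loop
vertex 2.661 3.216 -4.729
vertex 2.466 2.927 -2.972
vertex 3.429 3.297 -3.904
endloop
endfacet
facet normal 0.679 0.072 0.731
outer loop
vertex 3.429 3.297 -3.904
vertex 2.759 1.764 -3.131
vertex 3.722 2.134 -4.062
endloop
endfacet
facet normal 0.679 0.071 0.730
outer loop
vertex 2.466 2.927 -2.972
vertex 2.759 1.764 -3.131
vertex 3.429 3.297 -3.904
endloop
endfacet
facet normal -0.734 0.389 -0.556
outer loop
vertex 3.469 1.018 0.635
vertex 3.154 1.229 1.199
vertex 3.615 1.496 0.777
endloop
endfacet
facet normal 0.617 0.045 -0.785
outer loop
vertex 3.469 1.018 0.635
vertex 3.615 1.496 0.777
vertex 4.82 0.299 1.656
endloop
endfacet
facet normal 0.617 0.044 -0.786
outer loop
vertex 4.82 0.299 1.656
vertex 3.615 1.496 0.777
vertex 4.967 0.778 1.798
endloop
endfacet
facet normal 0.735 -0.390 0.555
outer loop
vertex 4.82 0.299 1.656
vertex 4.967 0.778 1.798
vertex 4.506 0.511 2.221
endloop
endfacet
facet normal -0.734 0.391 -0.555
outer loop
vertex 3.615 1.496 0.777
vertex 3.154 1.229 1.199
vertex 3.492 1.818 1.167
endloop
endfacet
facet normal 0.636 0.682 -0.362
outer loop
vertex 3.615 1.496 0.777
vertex 3.492 1.818 1.167
vertex 4.967 0.778 1.798
endloop
endfacet
facet normal 0.636 0.682 -0.362
outer loop
vertex 4.967 0.778 1.798
vertex 3.492 1.818 1.167
vertex 4.844 1.1 2.188
endloop
endfacet
facet normal 0.735 -0.391 0.554
outer loop
vertex 4.967 0.778 1.798
vertex 4.844 1.1 2.188
vertex 4.506 0.511 2.221
endloop
endfacet
facet normal -0.734 0.391 -0.554
outer loop
vertex 3.492 1.818 1.167
vertex 3.154 1.229 1.199
vertex 3.171 1.795 1.576
endloop
endfacet
facet normal 0.282 0.920 0.273
outer loop
vertex 3.492 1.818 1.167
vertex 3.171 1.795 1.576
vertex 4.844 1.1 2.188
endloop
endfacet
facet normal 0.282 0.920 0.274
outer loop
vertex 4.844 1.1 2.188
vertex 3.171 1.795 1.576
vertex 4.522 1.077 2.597
endloop
endfacet
facet normal 0.734 -0.390 0.556
outer loop
vertex 4.844 1.1 2.188
vertex 4.522 1.077 2.597
vertex 4.506 0.511 2.221
endloop
endfacet
facet normal -0.734 0.392 -0.555
outer loop
vertex 3.171 1.795 1.576
vertex 3.154 1.229 1.199
vertex 2.84 1.441 1.764
endloop
endfacet
facet normal -0.237 0.619 0.749
outer loop
vertex 3.171 1.795 1.576
vertex 2.84 1.441 1.764
vertex 4.522 1.077 2.597
endloop
endfacet
facet normal -0.237 0.618 0.749
outer loop
vertex 4.522 1.077 2.597
vertex 2.84 1.441 1.764
vertex 4.191 0.722 2.785
endloop
endfacet
facet normal 0.734 -0.390 0.556
outer loop
vertex 4.522 1.077 2.597
vertex 4.191 0.722 2.785
vertex 4.506 0.511 2.221
endloop
endfacet
facet normal -0.735 0.390 -0.555
outer loop
vertex 2.84 1.441 1.764
vertex 3.154 1.229 1.199
vertex 2.693 0.962 1.622
endloop
endfacet
facet normal -0.617 -0.044 0.786
outer loop
vertex 2.84 1.441 1.764
vertex 2.693 0.962 1.622
vertex 4.191 0.722 2.785
endloop
endfacet
facet normal -0.617 -0.045 0.786
outer loop
vertex 4.191 0.722 2.785
vertex 2.693 0.962 1.622
vertex 4.045 0.244 2.643
endloop
endfacet
facet normal 0.734 -0.389 0.556
outer loop
vertex 4.191 0.722 2.785
vertex 4.045 0.244 2.643
vertex 4.506 0.511 2.221
endloop
endfacet
facet normal -0.735 0.391 -0.554
outer loop
vertex 2.693 0.962 1.622
vertex 3.154 1.229 1.199
vertex 2.816 0.64 1.232
endloop
endfacet
facet normal -0.636 -0.682 0.362
outer loop
vertex 2.693 0.962 1.622
vertex 2.816 0.64 1.232
vertex 4.045 0.244 2.643
endloop
endfacet
facet normal -0.636 -0.682 0.362
outer loop
vertex 4.045 0.244 2.643
vertex 2.816 0.64 1.232
vertex 4.168 -0.078 2.253
endloop
endfacet
facet normal 0.734 -0.391 0.555
outer loop
vertex 4.045 0.244 2.643
vertex 4.168 -0.078 2.253
vertex 4.506 0.511 2.221
endloop
endfacet
facet normal -0.734 0.390 -0.556
outer loop
vertex 2.816 0.64 1.232
vertex 3.154 1.229 1.199
vertex 3.138 0.663 0.823
endloop
endfacet
facet normal -0.282 -0.920 -0.274
outer loop
vertex 2.816 0.64 1.232
vertex 3.138 0.663 0.823
vertex 4.168 -0.078 2.253
endloop
endfacet
facet normal -0.282 -0.920 -0.273
outer loop
vertex 4.168 -0.078 2.253
vertex 3.138 0.663 0.823
vertex 4.489 -0.055 1.844
endloop
endfacet
facet normal 0.734 -0.391 0.554
outer loop
vertex 4.168 -0.078 2.253
vertex 4.489 -0.055 1.844
vertex 4.506 0.511 2.221
endloop
endfacet
facet normal -0.734 0.390 -0.556
outer loop
vertex 3.138 0.663 0.823
vertex 3.154 1.229 1.199
vertex 3.469 1.018 0.635
endloop
endfacet
facet normal 0.238 -0.618 -0.749
outer loop
vertex 3.138 0.663 0.823
vertex 3.469 1.018 0.635
vertex 4.489 -0.055 1.844
endloop
endfacet
facet normal 0.237 -0.619 -0.749
outer loop
vertex 4.489 -0.055 1.844
vertex 3.469 1.018 0.635
vertex 4.82 0.299 1.656
endloop
endfacet
facet normal 0.734 -0.392 0.555
outer loop
vertex 4.489 -0.055 1.844
vertex 4.82 0.299 1.656
vertex 4.506 0.511 2.221
endloop
endfacet

endsolid


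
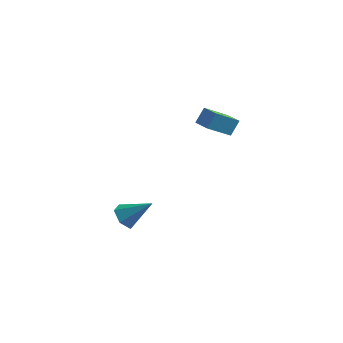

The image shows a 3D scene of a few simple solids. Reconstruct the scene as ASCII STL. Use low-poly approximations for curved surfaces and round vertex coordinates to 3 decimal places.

solid 
facet normal -0.751 -0.146 -0.644
outer loop
vertex -0.522 0.586 -4.625
vertex -1.021 0.234 -3.964
vertex -1.051 1.119 -4.129
endloop
endfacet
facet normal 0.553 0.791 -0.260
outer loop
vertex -0.522 0.586 -4.625
vertex -1.051 1.119 -4.129
vertex 0.481 0.526 -2.676
endloop
endfacet
facet normal -0.751 -0.146 -0.644
outer loop
vertex -1.051 1.119 -4.129
vertex -1.021 0.234 -3.964
vertex -1.55 0.767 -3.468
endloop
endfacet
facet normal -0.062 0.900 0.432
outer loop
vertex -1.051 1.119 -4.129
vertex -1.55 0.767 -3.468
vertex 0.481 0.526 -2.676
endloop
endfacet
facet normal -0.751 -0.146 -0.644
outer loop
vertex -1.55 0.767 -3.468
vertex -1.021 0.234 -3.964
vertex -1.52 -0.117 -3.303
endloop
endfacet
facet normal -0.342 0.161 0.926
outer loop
vertex -1.55 0.767 -3.468
vertex -1.52 -0.117 -3.303
vertex 0.481 0.526 -2.676
endloop
endfacet
facet normal -0.751 -0.145 -0.644
outer loop
vertex -1.52 -0.117 -3.303
vertex -1.021 0.234 -3.964
vertex -0.991 -0.65 -3.8
endloop
endfacet
facet normal -0.008 -0.686 0.728
outer loop
vertex -1.52 -0.117 -3.303
vertex -0.991 -0.65 -3.8
vertex 0.481 0.526 -2.676
endloop
endfacet
facet normal -0.751 -0.145 -0.644
outer loop
vertex -0.991 -0.65 -3.8
vertex -1.021 0.234 -3.964
vertex -0.492 -0.298 -4.461
endloop
endfacet
facet normal 0.607 -0.794 0.036
outer loop
vertex -0.991 -0.65 -3.8
vertex -0.492 -0.298 -4.461
vertex 0.481 0.526 -2.676
endloop
endfacet
facet normal -0.751 -0.145 -0.644
outer loop
vertex -0.492 -0.298 -4.461
vertex -1.021 0.234 -3.964
vertex -0.522 0.586 -4.625
endloop
endfacet
facet normal 0.887 -0.055 -0.458
outer loop
vertex -0.492 -0.298 -4.461
vertex -0.522 0.586 -4.625
vertex 0.481 0.526 -2.676
endloop
endfacet
facet normal -0.515 -0.613 0.599
outer loop
vertex 3.614 1.893 4.481
vertex 2.768 2.485 4.36
vertex 3.323 1.302 3.626
endloop
endfacet
facet normal 0.814 -0.570 0.117
outer loop
vertex 4.292 2.455 2.5
vertex 3.614 1.893 4.481
vertex 3.323 1.302 3.626
endloop
endfacet
facet normal -0.515 -0.613 0.599
outer loop
vertex 3.323 1.302 3.626
vertex 2.768 2.485 4.36
vertex 2.477 1.894 3.504
endloop
endfacet
facet normal -0.269 -0.548 -0.792
outer loop
vertex 2.477 1.894 3.504
vertex 4.292 2.455 2.5
vertex 3.323 1.302 3.626
endloop
endfacet
facet normal 0.270 0.547 0.792
outer loop
vertex 3.614 1.893 4.481
vertex 3.737 3.638 3.234
vertex 2.768 2.485 4.36
endloop
endfacet
facet normal 0.813 -0.570 0.117
outer loop
vertex 4.583 3.046 3.356
vertex 3.614 1.893 4.481
vertex 4.292 2.455 2.5
endloop
endfacet
facet normal 0.269 0.547 0.793
outer loop
vertex 4.583 3.046 3.356
vertex 3.737 3.638 3.234
vertex 3.614 1.893 4.481
endloop
endfacet
facet normal -0.814 0.570 -0.117
outer loop
vertex 2.768 2.485 4.36
vertex 3.737 3.638 3.234
vertex 2.477 1.894 3.504
endloop
endfacet
facet normal -0.269 -0.547 -0.793
outer loop
vertex 3.446 3.047 2.379
vertex 4.292 2.455 2.5
vertex 2.477 1.894 3.504
endloop
endfacet
facet normal -0.814 0.570 -0.117
outer loop
vertex 2.477 1.894 3.504
vertex 3.737 3.638 3.234
vertex 3.446 3.047 2.379
endloop
endfacet
facet normal 0.515 0.614 -0.599
outer loop
vertex 3.446 3.047 2.379
vertex 4.583 3.046 3.356
vertex 4.292 2.455 2.5
endloop
endfacet
facet normal 0.515 0.613 -0.599
outer loop
vertex 3.737 3.638 3.234
vertex 4.583 3.046 3.356
vertex 3.446 3.047 2.379
endloop
endfacet

endsolid


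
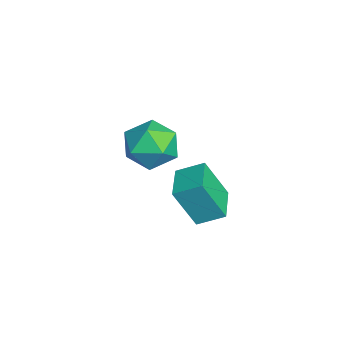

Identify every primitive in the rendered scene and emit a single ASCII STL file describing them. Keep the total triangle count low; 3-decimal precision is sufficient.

solid 
facet normal -0.986 0.162 0.028
outer loop
vertex 2.865 0.139 -2.209
vertex 3.046 1.149 -1.689
vertex 2.954 0.968 -3.85
endloop
endfacet
facet normal -0.157 -0.878 -0.452
outer loop
vertex 4.394 0.731 -3.891
vertex 2.865 0.139 -2.209
vertex 2.954 0.968 -3.85
endloop
endfacet
facet normal -0.986 0.162 0.028
outer loop
vertex 2.954 0.968 -3.85
vertex 3.046 1.149 -1.689
vertex 3.135 1.977 -3.33
endloop
endfacet
facet normal 0.049 0.451 -0.891
outer loop
vertex 3.135 1.977 -3.33
vertex 4.394 0.731 -3.891
vertex 2.954 0.968 -3.85
endloop
endfacet
facet normal -0.049 -0.450 0.892
outer loop
vertex 2.865 0.139 -2.209
vertex 4.486 0.912 -1.73
vertex 3.046 1.149 -1.689
endloop
endfacet
facet normal -0.157 -0.878 -0.452
outer loop
vertex 4.305 -0.097 -2.25
vertex 2.865 0.139 -2.209
vertex 4.394 0.731 -3.891
endloop
endfacet
facet normal -0.048 -0.451 0.891
outer loop
vertex 4.305 -0.097 -2.25
vertex 4.486 0.912 -1.73
vertex 2.865 0.139 -2.209
endloop
endfacet
facet normal 0.157 0.878 0.452
outer loop
vertex 3.046 1.149 -1.689
vertex 4.486 0.912 -1.73
vertex 3.135 1.977 -3.33
endloop
endfacet
facet normal 0.048 0.450 -0.892
outer loop
vertex 4.575 1.741 -3.371
vertex 4.394 0.731 -3.891
vertex 3.135 1.977 -3.33
endloop
endfacet
facet normal 0.157 0.878 0.452
outer loop
vertex 3.135 1.977 -3.33
vertex 4.486 0.912 -1.73
vertex 4.575 1.741 -3.371
endloop
endfacet
facet normal 0.986 -0.162 -0.028
outer loop
vertex 4.575 1.741 -3.371
vertex 4.305 -0.097 -2.25
vertex 4.394 0.731 -3.891
endloop
endfacet
facet normal 0.986 -0.162 -0.028
outer loop
vertex 4.486 0.912 -1.73
vertex 4.305 -0.097 -2.25
vertex 4.575 1.741 -3.371
endloop
endfacet
facet normal -0.338 -0.368 0.866
outer loop
vertex -1.224 -0.364 -2.605
vertex -0.774 -1.428 -2.882
vertex -0.112 -0.64 -2.289
endloop
endfacet
facet normal -0.183 0.326 0.928
outer loop
vertex -1.224 -0.364 -2.605
vertex -0.112 -0.64 -2.289
vertex -0.358 0.441 -2.717
endloop
endfacet
facet normal -0.576 0.682 0.450
outer loop
vertex -1.224 -0.364 -2.605
vertex -0.358 0.441 -2.717
vertex -1.171 0.321 -3.575
endloop
endfacet
facet normal -0.974 0.208 0.094
outer loop
vertex -1.224 -0.364 -2.605
vertex -1.171 0.321 -3.575
vertex -1.428 -0.835 -3.677
endloop
endfacet
facet normal -0.826 -0.441 0.351
outer loop
vertex -1.224 -0.364 -2.605
vertex -1.428 -0.835 -3.677
vertex -0.774 -1.428 -2.882
endloop
endfacet
facet normal 0.504 0.415 0.758
outer loop
vertex -0.358 0.441 -2.717
vertex -0.112 -0.64 -2.289
vertex 0.628 -0.125 -3.063
endloop
endfacet
facet normal 0.254 -0.709 0.658
outer loop
vertex -0.112 -0.64 -2.289
vertex -0.774 -1.428 -2.882
vertex 0.371 -1.281 -3.165
endloop
endfacet
facet normal -0.536 -0.826 -0.175
outer loop
vertex -0.774 -1.428 -2.882
vertex -1.428 -0.835 -3.677
vertex -0.442 -1.401 -4.023
endloop
endfacet
facet normal -0.775 0.224 -0.591
outer loop
vertex -1.428 -0.835 -3.677
vertex -1.171 0.321 -3.575
vertex -0.688 -0.32 -4.451
endloop
endfacet
facet normal -0.131 0.991 -0.015
outer loop
vertex -1.171 0.321 -3.575
vertex -0.358 0.441 -2.717
vertex -0.026 0.468 -3.858
endloop
endfacet
facet normal 0.974 -0.208 -0.094
outer loop
vertex 0.424 -0.596 -4.135
vertex 0.628 -0.125 -3.063
vertex 0.371 -1.281 -3.165
endloop
endfacet
facet normal 0.576 -0.682 -0.450
outer loop
vertex 0.424 -0.596 -4.135
vertex 0.371 -1.281 -3.165
vertex -0.442 -1.401 -4.023
endloop
endfacet
facet normal 0.183 -0.326 -0.928
outer loop
vertex 0.424 -0.596 -4.135
vertex -0.442 -1.401 -4.023
vertex -0.688 -0.32 -4.451
endloop
endfacet
facet normal 0.338 0.368 -0.866
outer loop
vertex 0.424 -0.596 -4.135
vertex -0.688 -0.32 -4.451
vertex -0.026 0.468 -3.858
endloop
endfacet
facet normal 0.826 0.441 -0.351
outer loop
vertex 0.424 -0.596 -4.135
vertex -0.026 0.468 -3.858
vertex 0.628 -0.125 -3.063
endloop
endfacet
facet normal 0.775 -0.224 0.591
outer loop
vertex 0.371 -1.281 -3.165
vertex 0.628 -0.125 -3.063
vertex -0.112 -0.64 -2.289
endloop
endfacet
facet normal 0.131 -0.991 0.015
outer loop
vertex -0.442 -1.401 -4.023
vertex 0.371 -1.281 -3.165
vertex -0.774 -1.428 -2.882
endloop
endfacet
facet normal -0.504 -0.415 -0.758
outer loop
vertex -0.688 -0.32 -4.451
vertex -0.442 -1.401 -4.023
vertex -1.428 -0.835 -3.677
endloop
endfacet
facet normal -0.254 0.709 -0.658
outer loop
vertex -0.026 0.468 -3.858
vertex -0.688 -0.32 -4.451
vertex -1.171 0.321 -3.575
endloop
endfacet
facet normal 0.536 0.826 0.175
outer loop
vertex 0.628 -0.125 -3.063
vertex -0.026 0.468 -3.858
vertex -0.358 0.441 -2.717
endloop
endfacet

endsolid


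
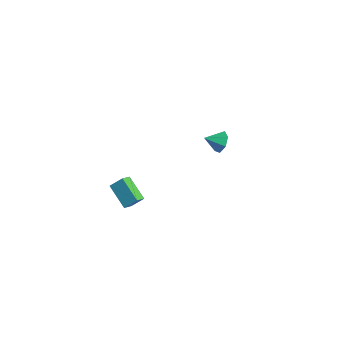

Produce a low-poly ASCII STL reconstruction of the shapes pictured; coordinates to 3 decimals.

solid 
facet normal 0.410 0.767 -0.494
outer loop
vertex -2.257 4.169 -1.941
vertex -2.943 4.366 -2.204
vertex -2.597 4.592 -1.566
endloop
endfacet
facet normal 0.426 -0.384 0.819
outer loop
vertex -2.257 4.169 -1.941
vertex -2.597 4.592 -1.566
vertex -3.397 3.514 -1.656
endloop
endfacet
facet normal 0.409 0.768 -0.494
outer loop
vertex -2.597 4.592 -1.566
vertex -2.943 4.366 -2.204
vertex -3.197 4.844 -1.671
endloop
endfacet
facet normal -0.158 0.035 0.987
outer loop
vertex -2.597 4.592 -1.566
vertex -3.197 4.844 -1.671
vertex -3.397 3.514 -1.656
endloop
endfacet
facet normal 0.410 0.767 -0.493
outer loop
vertex -3.197 4.844 -1.671
vertex -2.943 4.366 -2.204
vertex -3.605 4.737 -2.177
endloop
endfacet
facet normal -0.785 0.125 0.607
outer loop
vertex -3.197 4.844 -1.671
vertex -3.605 4.737 -2.177
vertex -3.397 3.514 -1.656
endloop
endfacet
facet normal 0.410 0.767 -0.493
outer loop
vertex -3.605 4.737 -2.177
vertex -2.943 4.366 -2.204
vertex -3.515 4.35 -2.704
endloop
endfacet
facet normal -0.983 -0.182 -0.034
outer loop
vertex -3.605 4.737 -2.177
vertex -3.515 4.35 -2.704
vertex -3.397 3.514 -1.656
endloop
endfacet
facet normal 0.410 0.767 -0.493
outer loop
vertex -3.515 4.35 -2.704
vertex -2.943 4.366 -2.204
vertex -2.993 3.975 -2.854
endloop
endfacet
facet normal -0.602 -0.656 -0.455
outer loop
vertex -3.515 4.35 -2.704
vertex -2.993 3.975 -2.854
vertex -3.397 3.514 -1.656
endloop
endfacet
facet normal 0.411 0.767 -0.493
outer loop
vertex -2.993 3.975 -2.854
vertex -2.943 4.366 -2.204
vertex -2.434 3.894 -2.514
endloop
endfacet
facet normal 0.069 -0.939 -0.338
outer loop
vertex -2.993 3.975 -2.854
vertex -2.434 3.894 -2.514
vertex -3.397 3.514 -1.656
endloop
endfacet
facet normal 0.410 0.767 -0.494
outer loop
vertex -2.434 3.894 -2.514
vertex -2.943 4.366 -2.204
vertex -2.257 4.169 -1.941
endloop
endfacet
facet normal 0.527 -0.818 0.230
outer loop
vertex -2.434 3.894 -2.514
vertex -2.257 4.169 -1.941
vertex -3.397 3.514 -1.656
endloop
endfacet
facet normal -0.871 0.030 0.490
outer loop
vertex -1.503 -4.379 0.539
vertex -1.14 -3.794 1.149
vertex -1.745 -3.739 0.07
endloop
endfacet
facet normal -0.395 -0.636 -0.664
outer loop
vertex -0.36 -3.786 -0.709
vertex -1.503 -4.379 0.539
vertex -1.745 -3.739 0.07
endloop
endfacet
facet normal -0.871 0.030 0.490
outer loop
vertex -1.745 -3.739 0.07
vertex -1.14 -3.794 1.149
vertex -1.382 -3.154 0.68
endloop
endfacet
facet normal -0.292 0.771 -0.566
outer loop
vertex -1.382 -3.154 0.68
vertex -0.36 -3.786 -0.709
vertex -1.745 -3.739 0.07
endloop
endfacet
facet normal 0.292 -0.771 0.566
outer loop
vertex -1.503 -4.379 0.539
vertex 0.245 -3.841 0.37
vertex -1.14 -3.794 1.149
endloop
endfacet
facet normal -0.395 -0.636 -0.664
outer loop
vertex -0.118 -4.426 -0.24
vertex -1.503 -4.379 0.539
vertex -0.36 -3.786 -0.709
endloop
endfacet
facet normal 0.292 -0.771 0.566
outer loop
vertex -0.118 -4.426 -0.24
vertex 0.245 -3.841 0.37
vertex -1.503 -4.379 0.539
endloop
endfacet
facet normal 0.395 0.636 0.664
outer loop
vertex -1.14 -3.794 1.149
vertex 0.245 -3.841 0.37
vertex -1.382 -3.154 0.68
endloop
endfacet
facet normal -0.292 0.771 -0.566
outer loop
vertex 0.003 -3.201 -0.099
vertex -0.36 -3.786 -0.709
vertex -1.382 -3.154 0.68
endloop
endfacet
facet normal 0.395 0.636 0.664
outer loop
vertex -1.382 -3.154 0.68
vertex 0.245 -3.841 0.37
vertex 0.003 -3.201 -0.099
endloop
endfacet
facet normal 0.871 -0.030 -0.490
outer loop
vertex 0.003 -3.201 -0.099
vertex -0.118 -4.426 -0.24
vertex -0.36 -3.786 -0.709
endloop
endfacet
facet normal 0.871 -0.030 -0.490
outer loop
vertex 0.245 -3.841 0.37
vertex -0.118 -4.426 -0.24
vertex 0.003 -3.201 -0.099
endloop
endfacet

endsolid


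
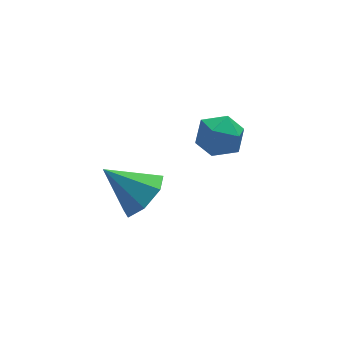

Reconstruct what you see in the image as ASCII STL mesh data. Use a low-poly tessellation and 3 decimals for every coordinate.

solid 
facet normal -0.842 0.539 0.022
outer loop
vertex -0.206 -2.807 1.184
vertex -0.597 -3.432 1.519
vertex -0.233 -2.882 1.989
endloop
endfacet
facet normal -0.268 0.960 0.080
outer loop
vertex -0.206 -2.807 1.184
vertex -0.233 -2.882 1.989
vertex 0.456 -2.659 1.626
endloop
endfacet
facet normal 0.139 0.858 -0.495
outer loop
vertex -0.206 -2.807 1.184
vertex 0.456 -2.659 1.626
vertex 0.517 -3.07 0.931
endloop
endfacet
facet normal -0.182 0.374 -0.909
outer loop
vertex -0.206 -2.807 1.184
vertex 0.517 -3.07 0.931
vertex -0.134 -3.548 0.865
endloop
endfacet
facet normal -0.788 0.177 -0.589
outer loop
vertex -0.206 -2.807 1.184
vertex -0.134 -3.548 0.865
vertex -0.597 -3.432 1.519
endloop
endfacet
facet normal 0.102 0.750 0.653
outer loop
vertex 0.456 -2.659 1.626
vertex -0.233 -2.882 1.989
vertex 0.474 -3.192 2.235
endloop
endfacet
facet normal -0.826 0.069 0.559
outer loop
vertex -0.233 -2.882 1.989
vertex -0.597 -3.432 1.519
vertex -0.177 -3.67 2.169
endloop
endfacet
facet normal -0.739 -0.518 -0.431
outer loop
vertex -0.597 -3.432 1.519
vertex -0.134 -3.548 0.865
vertex -0.116 -4.081 1.474
endloop
endfacet
facet normal 0.243 -0.200 -0.949
outer loop
vertex -0.134 -3.548 0.865
vertex 0.517 -3.07 0.931
vertex 0.573 -3.858 1.111
endloop
endfacet
facet normal 0.762 0.584 -0.279
outer loop
vertex 0.517 -3.07 0.931
vertex 0.456 -2.659 1.626
vertex 0.937 -3.308 1.581
endloop
endfacet
facet normal 0.182 -0.374 0.909
outer loop
vertex 0.546 -3.933 1.916
vertex 0.474 -3.192 2.235
vertex -0.177 -3.67 2.169
endloop
endfacet
facet normal -0.139 -0.858 0.495
outer loop
vertex 0.546 -3.933 1.916
vertex -0.177 -3.67 2.169
vertex -0.116 -4.081 1.474
endloop
endfacet
facet normal 0.268 -0.960 -0.080
outer loop
vertex 0.546 -3.933 1.916
vertex -0.116 -4.081 1.474
vertex 0.573 -3.858 1.111
endloop
endfacet
facet normal 0.842 -0.539 -0.022
outer loop
vertex 0.546 -3.933 1.916
vertex 0.573 -3.858 1.111
vertex 0.937 -3.308 1.581
endloop
endfacet
facet normal 0.788 -0.177 0.589
outer loop
vertex 0.546 -3.933 1.916
vertex 0.937 -3.308 1.581
vertex 0.474 -3.192 2.235
endloop
endfacet
facet normal -0.243 0.200 0.949
outer loop
vertex -0.177 -3.67 2.169
vertex 0.474 -3.192 2.235
vertex -0.233 -2.882 1.989
endloop
endfacet
facet normal -0.762 -0.584 0.279
outer loop
vertex -0.116 -4.081 1.474
vertex -0.177 -3.67 2.169
vertex -0.597 -3.432 1.519
endloop
endfacet
facet normal -0.102 -0.750 -0.653
outer loop
vertex 0.573 -3.858 1.111
vertex -0.116 -4.081 1.474
vertex -0.134 -3.548 0.865
endloop
endfacet
facet normal 0.826 -0.069 -0.559
outer loop
vertex 0.937 -3.308 1.581
vertex 0.573 -3.858 1.111
vertex 0.517 -3.07 0.931
endloop
endfacet
facet normal 0.739 0.518 0.431
outer loop
vertex 0.474 -3.192 2.235
vertex 0.937 -3.308 1.581
vertex 0.456 -2.659 1.626
endloop
endfacet
facet normal 0.647 -0.408 -0.644
outer loop
vertex -1.041 -1.86 -1.427
vertex -1.736 -2.07 -1.992
vertex -1.229 -1.303 -1.968
endloop
endfacet
facet normal 0.351 0.711 0.610
outer loop
vertex -1.041 -1.86 -1.427
vertex -1.229 -1.303 -1.968
vertex -2.784 -1.41 -0.948
endloop
endfacet
facet normal 0.647 -0.408 -0.644
outer loop
vertex -1.229 -1.303 -1.968
vertex -1.736 -2.07 -1.992
vertex -1.798 -1.324 -2.527
endloop
endfacet
facet normal -0.056 0.998 0.019
outer loop
vertex -1.229 -1.303 -1.968
vertex -1.798 -1.324 -2.527
vertex -2.784 -1.41 -0.948
endloop
endfacet
facet normal 0.647 -0.408 -0.644
outer loop
vertex -1.798 -1.324 -2.527
vertex -1.736 -2.07 -1.992
vertex -2.321 -1.907 -2.683
endloop
endfacet
facet normal -0.643 0.674 -0.365
outer loop
vertex -1.798 -1.324 -2.527
vertex -2.321 -1.907 -2.683
vertex -2.784 -1.41 -0.948
endloop
endfacet
facet normal 0.647 -0.407 -0.644
outer loop
vertex -2.321 -1.907 -2.683
vertex -1.736 -2.07 -1.992
vertex -2.403 -2.613 -2.319
endloop
endfacet
facet normal -0.967 -0.018 -0.253
outer loop
vertex -2.321 -1.907 -2.683
vertex -2.403 -2.613 -2.319
vertex -2.784 -1.41 -0.948
endloop
endfacet
facet normal 0.648 -0.408 -0.644
outer loop
vertex -2.403 -2.613 -2.319
vertex -1.736 -2.07 -1.992
vertex -1.983 -2.91 -1.708
endloop
endfacet
facet normal -0.786 -0.556 0.270
outer loop
vertex -2.403 -2.613 -2.319
vertex -1.983 -2.91 -1.708
vertex -2.784 -1.41 -0.948
endloop
endfacet
facet normal 0.647 -0.408 -0.644
outer loop
vertex -1.983 -2.91 -1.708
vertex -1.736 -2.07 -1.992
vertex -1.377 -2.575 -1.312
endloop
endfacet
facet normal -0.234 -0.536 0.811
outer loop
vertex -1.983 -2.91 -1.708
vertex -1.377 -2.575 -1.312
vertex -2.784 -1.41 -0.948
endloop
endfacet
facet normal 0.647 -0.408 -0.644
outer loop
vertex -1.377 -2.575 -1.312
vertex -1.736 -2.07 -1.992
vertex -1.041 -1.86 -1.427
endloop
endfacet
facet normal 0.271 0.027 0.962
outer loop
vertex -1.377 -2.575 -1.312
vertex -1.041 -1.86 -1.427
vertex -2.784 -1.41 -0.948
endloop
endfacet

endsolid


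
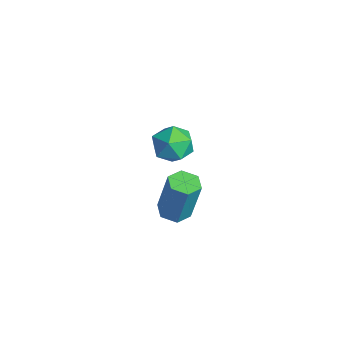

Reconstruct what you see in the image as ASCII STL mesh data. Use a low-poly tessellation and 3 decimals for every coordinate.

solid 
facet normal -0.170 -0.154 -0.973
outer loop
vertex 1.0 -1.829 -1.529
vertex 0.423 -1.743 -1.442
vertex 0.773 -1.287 -1.575
endloop
endfacet
facet normal 0.907 0.362 -0.215
outer loop
vertex 1.0 -1.829 -1.529
vertex 0.773 -1.287 -1.575
vertex 1.294 -1.563 0.155
endloop
endfacet
facet normal 0.907 0.363 -0.215
outer loop
vertex 1.294 -1.563 0.155
vertex 0.773 -1.287 -1.575
vertex 1.066 -1.021 0.109
endloop
endfacet
facet normal 0.170 0.154 0.973
outer loop
vertex 1.294 -1.563 0.155
vertex 1.066 -1.021 0.109
vertex 0.717 -1.477 0.242
endloop
endfacet
facet normal -0.170 -0.154 -0.973
outer loop
vertex 0.773 -1.287 -1.575
vertex 0.423 -1.743 -1.442
vertex 0.196 -1.201 -1.488
endloop
endfacet
facet normal 0.119 0.977 -0.175
outer loop
vertex 0.773 -1.287 -1.575
vertex 0.196 -1.201 -1.488
vertex 1.066 -1.021 0.109
endloop
endfacet
facet normal 0.119 0.977 -0.175
outer loop
vertex 1.066 -1.021 0.109
vertex 0.196 -1.201 -1.488
vertex 0.489 -0.935 0.196
endloop
endfacet
facet normal 0.170 0.154 0.973
outer loop
vertex 1.066 -1.021 0.109
vertex 0.489 -0.935 0.196
vertex 0.717 -1.477 0.242
endloop
endfacet
facet normal -0.170 -0.154 -0.973
outer loop
vertex 0.196 -1.201 -1.488
vertex 0.423 -1.743 -1.442
vertex -0.154 -1.657 -1.355
endloop
endfacet
facet normal -0.787 0.616 0.040
outer loop
vertex 0.196 -1.201 -1.488
vertex -0.154 -1.657 -1.355
vertex 0.489 -0.935 0.196
endloop
endfacet
facet normal -0.788 0.615 0.040
outer loop
vertex 0.489 -0.935 0.196
vertex -0.154 -1.657 -1.355
vertex 0.14 -1.391 0.329
endloop
endfacet
facet normal 0.170 0.154 0.973
outer loop
vertex 0.489 -0.935 0.196
vertex 0.14 -1.391 0.329
vertex 0.717 -1.477 0.242
endloop
endfacet
facet normal -0.170 -0.154 -0.973
outer loop
vertex -0.154 -1.657 -1.355
vertex 0.423 -1.743 -1.442
vertex 0.074 -2.199 -1.309
endloop
endfacet
facet normal -0.906 -0.363 0.216
outer loop
vertex -0.154 -1.657 -1.355
vertex 0.074 -2.199 -1.309
vertex 0.14 -1.391 0.329
endloop
endfacet
facet normal -0.907 -0.362 0.215
outer loop
vertex 0.14 -1.391 0.329
vertex 0.074 -2.199 -1.309
vertex 0.367 -1.933 0.375
endloop
endfacet
facet normal 0.170 0.154 0.973
outer loop
vertex 0.14 -1.391 0.329
vertex 0.367 -1.933 0.375
vertex 0.717 -1.477 0.242
endloop
endfacet
facet normal -0.170 -0.154 -0.973
outer loop
vertex 0.074 -2.199 -1.309
vertex 0.423 -1.743 -1.442
vertex 0.651 -2.285 -1.396
endloop
endfacet
facet normal -0.119 -0.977 0.175
outer loop
vertex 0.074 -2.199 -1.309
vertex 0.651 -2.285 -1.396
vertex 0.367 -1.933 0.375
endloop
endfacet
facet normal -0.119 -0.977 0.175
outer loop
vertex 0.367 -1.933 0.375
vertex 0.651 -2.285 -1.396
vertex 0.944 -2.019 0.288
endloop
endfacet
facet normal 0.170 0.154 0.973
outer loop
vertex 0.367 -1.933 0.375
vertex 0.944 -2.019 0.288
vertex 0.717 -1.477 0.242
endloop
endfacet
facet normal -0.170 -0.154 -0.973
outer loop
vertex 0.651 -2.285 -1.396
vertex 0.423 -1.743 -1.442
vertex 1.0 -1.829 -1.529
endloop
endfacet
facet normal 0.788 -0.615 -0.040
outer loop
vertex 0.651 -2.285 -1.396
vertex 1.0 -1.829 -1.529
vertex 0.944 -2.019 0.288
endloop
endfacet
facet normal 0.787 -0.616 -0.040
outer loop
vertex 0.944 -2.019 0.288
vertex 1.0 -1.829 -1.529
vertex 1.294 -1.563 0.155
endloop
endfacet
facet normal 0.170 0.154 0.973
outer loop
vertex 0.944 -2.019 0.288
vertex 1.294 -1.563 0.155
vertex 0.717 -1.477 0.242
endloop
endfacet
facet normal -0.695 0.396 0.600
outer loop
vertex -3.896 0.28 -1.515
vertex -4.34 -0.459 -1.542
vertex -3.743 -0.336 -0.931
endloop
endfacet
facet normal -0.054 0.680 0.731
outer loop
vertex -3.896 0.28 -1.515
vertex -3.743 -0.336 -0.931
vertex -3.086 0.096 -1.284
endloop
endfacet
facet normal 0.185 0.974 0.127
outer loop
vertex -3.896 0.28 -1.515
vertex -3.086 0.096 -1.284
vertex -3.276 0.24 -2.113
endloop
endfacet
facet normal -0.309 0.873 -0.378
outer loop
vertex -3.896 0.28 -1.515
vertex -3.276 0.24 -2.113
vertex -4.051 -0.103 -2.272
endloop
endfacet
facet normal -0.853 0.515 -0.086
outer loop
vertex -3.896 0.28 -1.515
vertex -4.051 -0.103 -2.272
vertex -4.34 -0.459 -1.542
endloop
endfacet
facet normal 0.390 0.150 0.909
outer loop
vertex -3.086 0.096 -1.284
vertex -3.743 -0.336 -0.931
vertex -3.029 -0.757 -1.168
endloop
endfacet
facet normal -0.648 -0.309 0.696
outer loop
vertex -3.743 -0.336 -0.931
vertex -4.34 -0.459 -1.542
vertex -3.804 -1.1 -1.327
endloop
endfacet
facet normal -0.903 -0.117 -0.414
outer loop
vertex -4.34 -0.459 -1.542
vertex -4.051 -0.103 -2.272
vertex -3.994 -0.956 -2.156
endloop
endfacet
facet normal -0.022 0.461 -0.887
outer loop
vertex -4.051 -0.103 -2.272
vertex -3.276 0.24 -2.113
vertex -3.337 -0.524 -2.509
endloop
endfacet
facet normal 0.777 0.626 -0.069
outer loop
vertex -3.276 0.24 -2.113
vertex -3.086 0.096 -1.284
vertex -2.74 -0.401 -1.898
endloop
endfacet
facet normal 0.309 -0.873 0.378
outer loop
vertex -3.184 -1.14 -1.925
vertex -3.029 -0.757 -1.168
vertex -3.804 -1.1 -1.327
endloop
endfacet
facet normal -0.185 -0.974 -0.127
outer loop
vertex -3.184 -1.14 -1.925
vertex -3.804 -1.1 -1.327
vertex -3.994 -0.956 -2.156
endloop
endfacet
facet normal 0.054 -0.680 -0.731
outer loop
vertex -3.184 -1.14 -1.925
vertex -3.994 -0.956 -2.156
vertex -3.337 -0.524 -2.509
endloop
endfacet
facet normal 0.695 -0.396 -0.600
outer loop
vertex -3.184 -1.14 -1.925
vertex -3.337 -0.524 -2.509
vertex -2.74 -0.401 -1.898
endloop
endfacet
facet normal 0.853 -0.515 0.086
outer loop
vertex -3.184 -1.14 -1.925
vertex -2.74 -0.401 -1.898
vertex -3.029 -0.757 -1.168
endloop
endfacet
facet normal 0.022 -0.461 0.887
outer loop
vertex -3.804 -1.1 -1.327
vertex -3.029 -0.757 -1.168
vertex -3.743 -0.336 -0.931
endloop
endfacet
facet normal -0.777 -0.626 0.069
outer loop
vertex -3.994 -0.956 -2.156
vertex -3.804 -1.1 -1.327
vertex -4.34 -0.459 -1.542
endloop
endfacet
facet normal -0.390 -0.150 -0.909
outer loop
vertex -3.337 -0.524 -2.509
vertex -3.994 -0.956 -2.156
vertex -4.051 -0.103 -2.272
endloop
endfacet
facet normal 0.648 0.309 -0.696
outer loop
vertex -2.74 -0.401 -1.898
vertex -3.337 -0.524 -2.509
vertex -3.276 0.24 -2.113
endloop
endfacet
facet normal 0.903 0.117 0.414
outer loop
vertex -3.029 -0.757 -1.168
vertex -2.74 -0.401 -1.898
vertex -3.086 0.096 -1.284
endloop
endfacet

endsolid


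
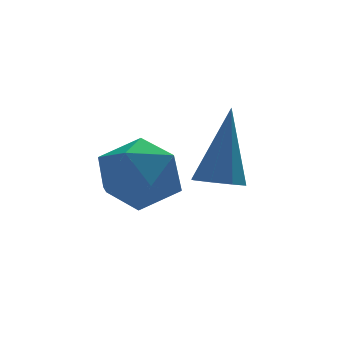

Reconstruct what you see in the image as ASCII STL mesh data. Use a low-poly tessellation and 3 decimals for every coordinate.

solid 
facet normal -0.593 0.797 -0.112
outer loop
vertex -1.651 0.365 -3.362
vertex -1.809 0.389 -2.355
vertex -1.032 0.91 -2.762
endloop
endfacet
facet normal -0.089 0.781 -0.618
outer loop
vertex -1.651 0.365 -3.362
vertex -1.032 0.91 -2.762
vertex -0.643 0.353 -3.523
endloop
endfacet
facet normal -0.154 0.167 -0.974
outer loop
vertex -1.651 0.365 -3.362
vertex -0.643 0.353 -3.523
vertex -1.18 -0.512 -3.587
endloop
endfacet
facet normal -0.697 -0.197 -0.690
outer loop
vertex -1.651 0.365 -3.362
vertex -1.18 -0.512 -3.587
vertex -1.901 -0.489 -2.865
endloop
endfacet
facet normal -0.969 0.192 -0.157
outer loop
vertex -1.651 0.365 -3.362
vertex -1.901 -0.489 -2.865
vertex -1.809 0.389 -2.355
endloop
endfacet
facet normal 0.548 0.784 -0.294
outer loop
vertex -0.643 0.353 -3.523
vertex -1.032 0.91 -2.762
vertex -0.179 0.369 -2.615
endloop
endfacet
facet normal -0.268 0.809 0.523
outer loop
vertex -1.032 0.91 -2.762
vertex -1.809 0.389 -2.355
vertex -0.9 0.392 -1.893
endloop
endfacet
facet normal -0.876 -0.170 0.451
outer loop
vertex -1.809 0.389 -2.355
vertex -1.901 -0.489 -2.865
vertex -1.437 -0.473 -1.957
endloop
endfacet
facet normal -0.437 -0.800 -0.411
outer loop
vertex -1.901 -0.489 -2.865
vertex -1.18 -0.512 -3.587
vertex -1.048 -1.03 -2.718
endloop
endfacet
facet normal 0.443 -0.211 -0.871
outer loop
vertex -1.18 -0.512 -3.587
vertex -0.643 0.353 -3.523
vertex -0.271 -0.509 -3.125
endloop
endfacet
facet normal 0.697 0.197 0.690
outer loop
vertex -0.429 -0.485 -2.118
vertex -0.179 0.369 -2.615
vertex -0.9 0.392 -1.893
endloop
endfacet
facet normal 0.154 -0.167 0.974
outer loop
vertex -0.429 -0.485 -2.118
vertex -0.9 0.392 -1.893
vertex -1.437 -0.473 -1.957
endloop
endfacet
facet normal 0.089 -0.781 0.618
outer loop
vertex -0.429 -0.485 -2.118
vertex -1.437 -0.473 -1.957
vertex -1.048 -1.03 -2.718
endloop
endfacet
facet normal 0.593 -0.797 0.112
outer loop
vertex -0.429 -0.485 -2.118
vertex -1.048 -1.03 -2.718
vertex -0.271 -0.509 -3.125
endloop
endfacet
facet normal 0.969 -0.192 0.157
outer loop
vertex -0.429 -0.485 -2.118
vertex -0.271 -0.509 -3.125
vertex -0.179 0.369 -2.615
endloop
endfacet
facet normal 0.437 0.800 0.411
outer loop
vertex -0.9 0.392 -1.893
vertex -0.179 0.369 -2.615
vertex -1.032 0.91 -2.762
endloop
endfacet
facet normal -0.443 0.211 0.871
outer loop
vertex -1.437 -0.473 -1.957
vertex -0.9 0.392 -1.893
vertex -1.809 0.389 -2.355
endloop
endfacet
facet normal -0.548 -0.784 0.294
outer loop
vertex -1.048 -1.03 -2.718
vertex -1.437 -0.473 -1.957
vertex -1.901 -0.489 -2.865
endloop
endfacet
facet normal 0.268 -0.809 -0.523
outer loop
vertex -0.271 -0.509 -3.125
vertex -1.048 -1.03 -2.718
vertex -1.18 -0.512 -3.587
endloop
endfacet
facet normal 0.876 0.170 -0.451
outer loop
vertex -0.179 0.369 -2.615
vertex -0.271 -0.509 -3.125
vertex -0.643 0.353 -3.523
endloop
endfacet
facet normal -0.219 -0.295 -0.930
outer loop
vertex 1.598 1.263 -3.835
vertex 1.009 1.168 -3.666
vertex 1.327 1.648 -3.893
endloop
endfacet
facet normal 0.821 0.564 -0.091
outer loop
vertex 1.598 1.263 -3.835
vertex 1.327 1.648 -3.893
vertex 1.471 1.792 -1.694
endloop
endfacet
facet normal -0.218 -0.295 -0.930
outer loop
vertex 1.327 1.648 -3.893
vertex 1.009 1.168 -3.666
vertex 0.871 1.752 -3.819
endloop
endfacet
facet normal 0.210 0.975 -0.078
outer loop
vertex 1.327 1.648 -3.893
vertex 0.871 1.752 -3.819
vertex 1.471 1.792 -1.694
endloop
endfacet
facet normal -0.218 -0.295 -0.930
outer loop
vertex 0.871 1.752 -3.819
vertex 1.009 1.168 -3.666
vertex 0.494 1.514 -3.655
endloop
endfacet
facet normal -0.491 0.862 0.122
outer loop
vertex 0.871 1.752 -3.819
vertex 0.494 1.514 -3.655
vertex 1.471 1.792 -1.694
endloop
endfacet
facet normal -0.218 -0.294 -0.931
outer loop
vertex 0.494 1.514 -3.655
vertex 1.009 1.168 -3.666
vertex 0.419 1.073 -3.498
endloop
endfacet
facet normal -0.873 0.289 0.394
outer loop
vertex 0.494 1.514 -3.655
vertex 0.419 1.073 -3.498
vertex 1.471 1.792 -1.694
endloop
endfacet
facet normal -0.217 -0.295 -0.930
outer loop
vertex 0.419 1.073 -3.498
vertex 1.009 1.168 -3.666
vertex 0.69 0.687 -3.439
endloop
endfacet
facet normal -0.708 -0.409 0.576
outer loop
vertex 0.419 1.073 -3.498
vertex 0.69 0.687 -3.439
vertex 1.471 1.792 -1.694
endloop
endfacet
facet normal -0.218 -0.295 -0.930
outer loop
vertex 0.69 0.687 -3.439
vertex 1.009 1.168 -3.666
vertex 1.147 0.583 -3.513
endloop
endfacet
facet normal -0.096 -0.821 0.563
outer loop
vertex 0.69 0.687 -3.439
vertex 1.147 0.583 -3.513
vertex 1.471 1.792 -1.694
endloop
endfacet
facet normal -0.219 -0.295 -0.930
outer loop
vertex 1.147 0.583 -3.513
vertex 1.009 1.168 -3.666
vertex 1.523 0.821 -3.677
endloop
endfacet
facet normal 0.606 -0.708 0.363
outer loop
vertex 1.147 0.583 -3.513
vertex 1.523 0.821 -3.677
vertex 1.471 1.792 -1.694
endloop
endfacet
facet normal -0.219 -0.295 -0.930
outer loop
vertex 1.523 0.821 -3.677
vertex 1.009 1.168 -3.666
vertex 1.598 1.263 -3.835
endloop
endfacet
facet normal 0.987 -0.135 0.092
outer loop
vertex 1.523 0.821 -3.677
vertex 1.598 1.263 -3.835
vertex 1.471 1.792 -1.694
endloop
endfacet

endsolid
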